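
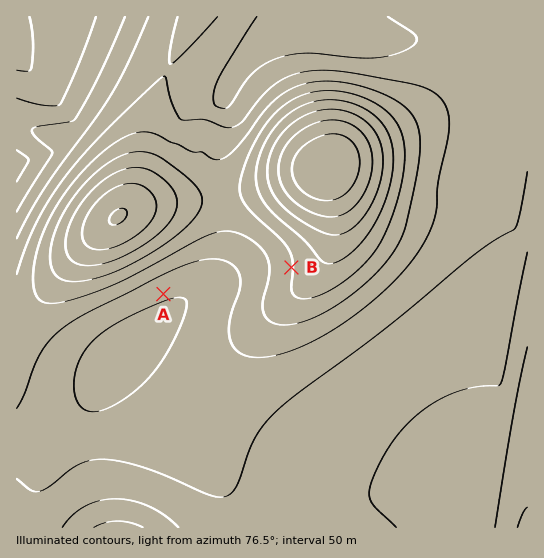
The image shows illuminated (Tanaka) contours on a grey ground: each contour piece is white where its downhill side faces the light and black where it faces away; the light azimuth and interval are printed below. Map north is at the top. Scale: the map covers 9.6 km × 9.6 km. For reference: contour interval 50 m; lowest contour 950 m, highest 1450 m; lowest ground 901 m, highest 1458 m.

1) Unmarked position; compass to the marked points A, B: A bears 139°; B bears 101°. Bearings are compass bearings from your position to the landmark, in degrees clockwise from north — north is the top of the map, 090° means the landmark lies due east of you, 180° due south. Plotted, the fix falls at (109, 232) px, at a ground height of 1010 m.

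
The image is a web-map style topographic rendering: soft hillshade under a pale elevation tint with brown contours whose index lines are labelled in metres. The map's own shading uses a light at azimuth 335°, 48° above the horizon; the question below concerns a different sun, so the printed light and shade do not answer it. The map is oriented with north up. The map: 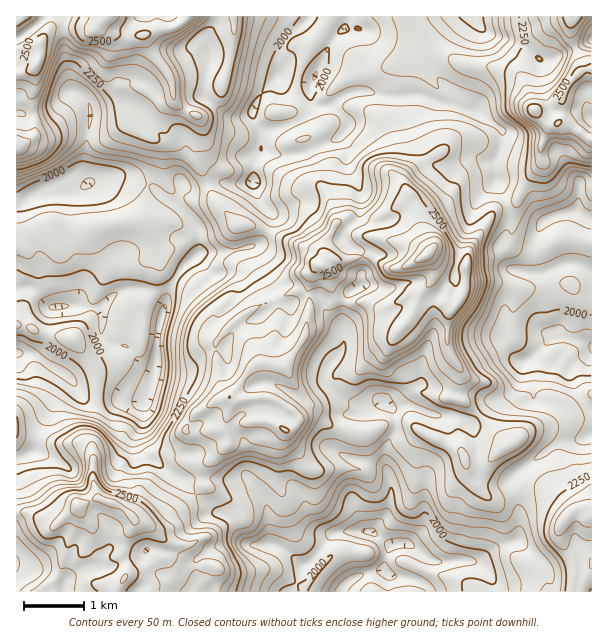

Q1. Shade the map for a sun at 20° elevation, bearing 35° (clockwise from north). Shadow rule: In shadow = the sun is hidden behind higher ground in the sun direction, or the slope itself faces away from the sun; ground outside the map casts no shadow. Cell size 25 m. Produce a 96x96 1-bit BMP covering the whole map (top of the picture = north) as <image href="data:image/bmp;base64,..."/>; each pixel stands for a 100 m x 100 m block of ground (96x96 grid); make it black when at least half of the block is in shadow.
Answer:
<image width="96" height="96" href="data:image/bmp;base64,Qk2+BAAAAAAAAD4AAAAoAAAAYAAAAGAAAAABAAEAAAAAAIAEAAATCwAAEwsAAAIAAAAAAAAA////AAAAAAAAAAAAAAAAAAAAAAAAAAAAAAAAAAAAAAAAAAAAAAAAAAAAADAAAAAAAAAAwwAAAHAAAAAAAAAA4AAAAfBwAAAAAAAAAAAAA+D4AAAAAAAAAAAgA+D4AAIAAAAAADgAA+D8AAcAAgAAAHwAB8DwAAAABgAAAf8AB8DgAAAAAAAAAf8AAACAAAAAAAAAAd8AAACAAAAAAAAAA88DAAAAAwAAAAAAA44CAAAAAgAAAAAAAA4AAAAAAAAAAAAAAA4AAAAAAAAAAAABwAAAAAAAAAAAAAEB4QAAAAAAEAAAAAOBwQAAAAAAcAAAA8MAgwAAAAAAcAAAB/AAAwAAAAAA8AAAD/AAAwAAAAAB4AAAH/AAAg8AAAABwAAAA4AAAA8AAAAAAAAwAAAAABwAAAAAAAAwAAgAADgAAAAAAAAAABAAACAAAAAAAAAAAAAAAAAAAAAAAAAAAAAAAAAAAAAAAAAAAAAAAAfgAAAAAAAAAAAAAA/gAAAAAAAAAAAAAA/AAAAAAAAAAAAADAAAAAAAAAEAAAAAPwAAAAAAAAGAAAAAPwAAAAAAAAHAAAAAPgAAAAAAAAHgAAAAGAIAAAAAAAHwAAAAGACAAAAAAAHwAAAAGACAAAABgAH4AAAAAIAAAADgAAH4AAAAYAAAAADwAADQAAAAYAAAAADgAADAAAAAYAAAAAAAAAAAAAAAYAQAAAAAAAAAAAAAYAIAAAAAAAAAAAAD4AMAAAAAAABAAAAD4AAAAAAAAABAAAABwAAAAAAAAABgAAAAAAAAAAAAAAAAAAAADgAAAAAAAAAAAAMQP4AAAAAAAAAAAAegf+AAAAAAAAAAAAOwf/AAAAAAAAAAAAAwf/gAAAAAAAAAAAAA+DgAAAAAAAAAAA8AAAAAAAAAAAABgA8AAAAAAAAAAAAB4A4AeAAAAAAAAAAA8AAAwAAAAAAAAAABgAAAAAAAAAAAAAADwAAAAAAAAAAAAAADwAAAAAAAAAAAAAAHgAAAAAAAAAAAAAAHAAAAAAAAAAAAAAAAAAAAAAAAAAAAAAAAAAAAAAAAAADAAAAAAAAAAAAAAADgAAAMAAAAMAAAAgz4AAAeAIAAOAAABx78D/A8AIAAMAAABx/8H/w8AAAAAAAADh/8H/44AAAAAAAB/h/wH/8AAAAAAAAB/h8AD/8AAAAAAAAB/n8AAAwAAAAAAAAB/n8AAAAAAAAAAAAB/n4AAAAcAAAAAAAB/+gAAAAeAAAAAAAB/wAAAAB8AAAAAAAB/gAAAAD4AAAAAAAB/AAADgBgAAAAAAAB+AAAHwBAAAAAAAAB4AAAPgBAAAAAAAABwAAB/gCAAAAAAAABgABB/gGAAAAAAAABAABj/AOAAAAAAAAAAAEB/AMAAAAAAAAAAAAB/wIAAAAAAAAAAAAB/gAAAAAAAAAAAOAB/gAAAAAAAAAAAPAB/gAAAAAAAAAAAPgA/gBAAAAAAAAAAPAA/ABwAAAAAAAA8HAAQAAYAAAAAAAB4HAAAAAAAAAAAAAAgDAAAAAAAAAAAAAAACA="/>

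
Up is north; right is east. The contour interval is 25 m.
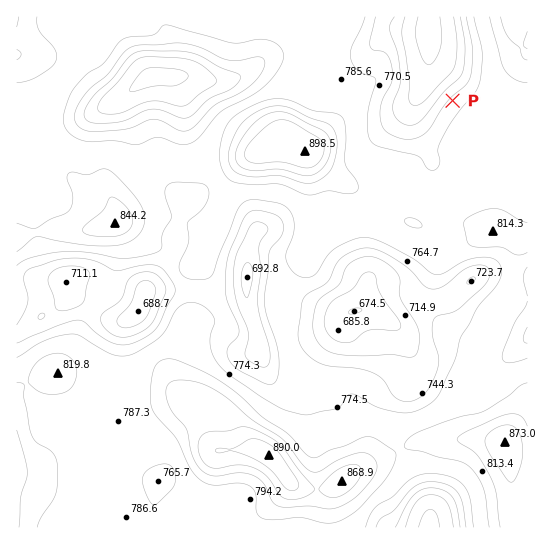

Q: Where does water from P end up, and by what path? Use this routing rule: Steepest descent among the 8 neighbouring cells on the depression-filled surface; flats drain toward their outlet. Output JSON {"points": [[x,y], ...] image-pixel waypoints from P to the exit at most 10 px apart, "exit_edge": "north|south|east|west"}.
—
{"points": [[453, 101], [442, 90], [431, 79], [430, 69], [430, 58], [429, 47], [429, 37], [429, 26], [429, 17]], "exit_edge": "north"}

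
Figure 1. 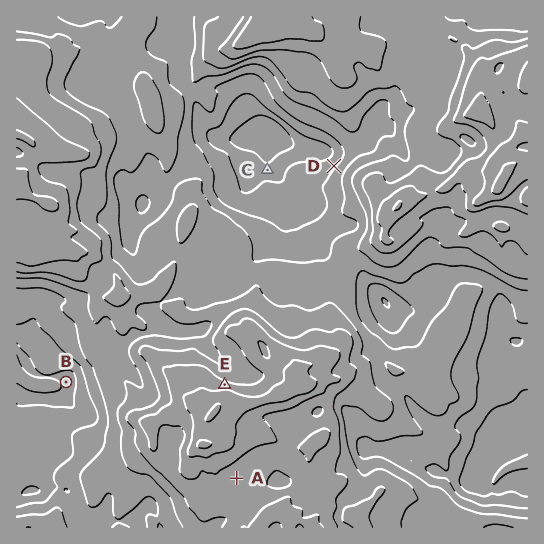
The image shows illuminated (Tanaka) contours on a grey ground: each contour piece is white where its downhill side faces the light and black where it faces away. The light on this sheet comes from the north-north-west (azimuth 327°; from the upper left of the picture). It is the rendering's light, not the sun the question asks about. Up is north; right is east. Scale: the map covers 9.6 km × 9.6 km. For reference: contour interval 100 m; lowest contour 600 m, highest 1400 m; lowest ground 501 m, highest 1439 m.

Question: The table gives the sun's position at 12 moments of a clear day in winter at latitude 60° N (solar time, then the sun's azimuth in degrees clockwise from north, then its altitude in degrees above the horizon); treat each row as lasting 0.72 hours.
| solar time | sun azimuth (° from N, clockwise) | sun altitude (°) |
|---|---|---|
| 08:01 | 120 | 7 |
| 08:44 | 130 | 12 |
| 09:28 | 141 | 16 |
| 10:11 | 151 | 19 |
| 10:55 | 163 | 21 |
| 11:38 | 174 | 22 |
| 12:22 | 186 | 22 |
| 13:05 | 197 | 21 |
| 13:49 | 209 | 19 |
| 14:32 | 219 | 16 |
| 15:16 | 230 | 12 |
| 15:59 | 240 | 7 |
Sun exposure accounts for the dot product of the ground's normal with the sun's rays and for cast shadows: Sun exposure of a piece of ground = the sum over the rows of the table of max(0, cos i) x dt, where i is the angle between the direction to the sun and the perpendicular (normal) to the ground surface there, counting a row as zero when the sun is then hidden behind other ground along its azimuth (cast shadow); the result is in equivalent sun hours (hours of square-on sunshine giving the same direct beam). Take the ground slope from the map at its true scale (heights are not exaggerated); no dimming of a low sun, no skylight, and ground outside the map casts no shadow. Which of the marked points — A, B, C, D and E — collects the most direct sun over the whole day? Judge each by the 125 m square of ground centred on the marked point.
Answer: A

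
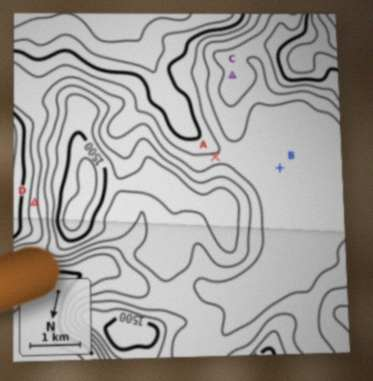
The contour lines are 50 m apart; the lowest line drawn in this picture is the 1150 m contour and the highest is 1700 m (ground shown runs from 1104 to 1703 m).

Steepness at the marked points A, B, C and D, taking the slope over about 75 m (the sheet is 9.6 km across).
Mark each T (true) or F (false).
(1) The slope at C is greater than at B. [T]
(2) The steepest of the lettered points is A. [F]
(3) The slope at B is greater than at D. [F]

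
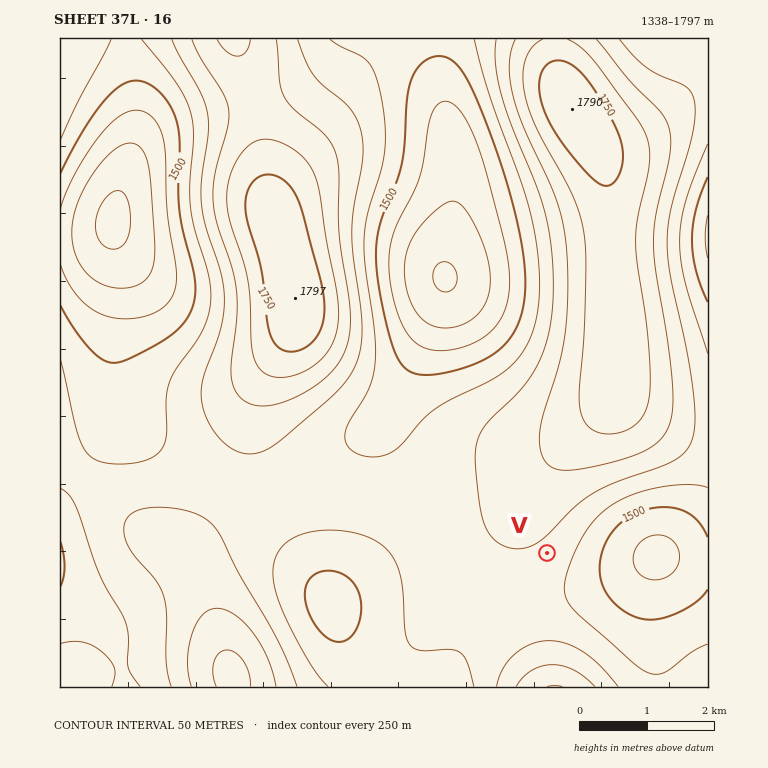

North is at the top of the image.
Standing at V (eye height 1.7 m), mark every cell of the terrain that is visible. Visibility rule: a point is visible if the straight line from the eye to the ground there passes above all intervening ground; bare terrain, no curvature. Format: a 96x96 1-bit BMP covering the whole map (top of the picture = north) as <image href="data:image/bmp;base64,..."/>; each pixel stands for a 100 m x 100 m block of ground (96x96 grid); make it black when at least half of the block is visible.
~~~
<image width="96" height="96" href="data:image/bmp;base64,Qk2+BAAAAAAAAD4AAAAoAAAAYAAAAGAAAAABAAEAAAAAAIAEAAATCwAAEwsAAAIAAAAAAAAA////AAAAAAAAAAA/wAAAAD////8AAAA/wAAAAH////8AAAA/gAAAAH////8AAAB/AAAAAP////8AAAB+AAAAAP////8AAAB8AAAAAf////8AAAD4AAAAA/////8AAABgAAAAB/////8AAAAAAAAAA/////8AAAAAAAAAAf////8AAAAAAAAAAP////8AAAAAAAAAAD////8AAAAAAAAAAB////8AAAAAAAAAAA////8AAAAAAAAAAA////8AAAAAAAAAAAf/j/8AAAAAAAAAAAP8Af8AAAAAAAAAAAPwAH8AAAAAAAAAAAPAAH8AAAAAAAAAAAPAAD8AAAAAAAAAAAPAAD8AAAAAAAAAAAHAAD8AAAAAAAAAAAHAAD8AAAAAAAAAAAHgAD8AAAAAAAAAAADwAD8AAAAAAAAAAAD8AH8AAAAAAAAAAAD/Af8AAAAAAAAAAAB///8AAAAAAAAAAAB///8AAAAAAAAAAAB///8AAAAAAAAAAAB///8AAAAAAAAAAAB///8AAAAAAAAAAAA///8AAAAAAAAAAAA///gAAAAAAAAAAAA//8AAAAAAAAAAAAAf/wAAAAAAAAAAAAAP/gAAAAAAAAAAAAAP+AAAAAAAAAAAAAAH8AAAAAAAAAAAAAADwAAAAAAAAAAAAAAAAAAAAAAAAAAAAAAAAAAAAAAAAAAAAAAAAAAAAAAAAAAAAAAAAAAAAAAAAAAAAAAAAAAAAAAAAAAAAAAAAAAAAAAAAAAAAAAAAAAAAAAAAAAAAAAAAAAAAAAAAAAAAAAAAAAAAAAAAAAAAAAAAAAAAAAAAAAAAAAAAAAAAAAAAAAAAAAAAAAAAAAAAAAAAAAAAAAAAAAAAAAAAAAAAAAAAAAAAAAAAAAAAAAAAAAAAAAAAAAAAAAAAAAAAAAAAAAAAAAAAAAAAAAAAAAAAAAAAAAAAAAAAAAAAAAAAAAAAAAAAAAAAAAAAAAAAAAAAAAAAAAAAAAAAAAAAAAAAAAAAAAAAAAAAAAAAAAAAAAAAAAAAAAAAAAAAAAAAAAAAAAAAAAAAAAAAAAAAAAAAAAAAAAAAAAAAAAAAAAAAAAAAAAAAAAAAAAAAAAAAAAAAAAAAAAAAAAAAAAAAAAAAAAAAAAAAAAAAAAAAAAAAAAAAAAAAAAAAAAAAAAAAAAAAAAAAAAAAAAAAAAAAAAAAAAAAAAAAAAAAAAAAAAAAAAAAAAAAAAAAAAAAAAAAAAAAAAAAAAAAAAAAAAAAAAAAAAAAAAAAAAAAAAAAAAAAAAAAAAAAAAAAAAAAAAAAAAAAAAAAAAAAAAAAAAAAAAAAAAAAAAAAAAAAAAAAAAAAAAAAAAAAAAAAAAAAAAAAAAAAAAAAAAAAAAAAAAAAAAAAAAAAAAAAAAAAAAAAAAAAAAAAAAAAAAAAAAAAAAAAAAAAAAAAAAAAAAAAAAAAAAAAAAAAAAAAAAAAAAAAAAAAAAAAAAAAAAAAAAAAAAAAAAAAAAAAAAAAAAAAAAAAAAAAAAAAAAAAAAAAAAAAAAAAAAAAAAAAAAAAAA="/>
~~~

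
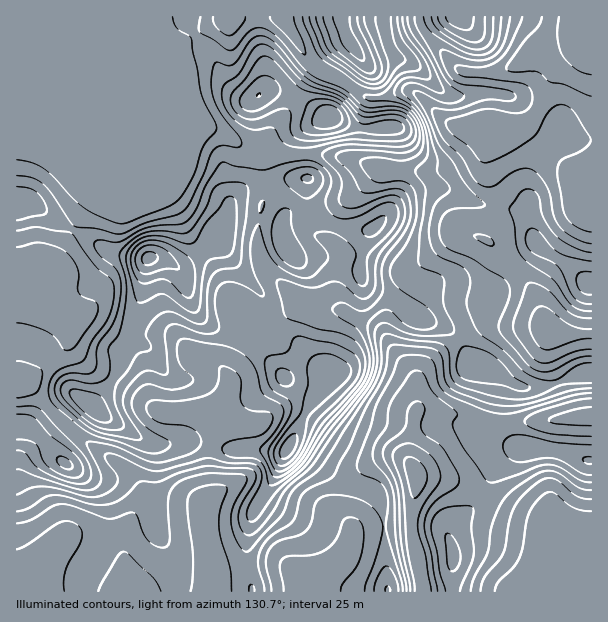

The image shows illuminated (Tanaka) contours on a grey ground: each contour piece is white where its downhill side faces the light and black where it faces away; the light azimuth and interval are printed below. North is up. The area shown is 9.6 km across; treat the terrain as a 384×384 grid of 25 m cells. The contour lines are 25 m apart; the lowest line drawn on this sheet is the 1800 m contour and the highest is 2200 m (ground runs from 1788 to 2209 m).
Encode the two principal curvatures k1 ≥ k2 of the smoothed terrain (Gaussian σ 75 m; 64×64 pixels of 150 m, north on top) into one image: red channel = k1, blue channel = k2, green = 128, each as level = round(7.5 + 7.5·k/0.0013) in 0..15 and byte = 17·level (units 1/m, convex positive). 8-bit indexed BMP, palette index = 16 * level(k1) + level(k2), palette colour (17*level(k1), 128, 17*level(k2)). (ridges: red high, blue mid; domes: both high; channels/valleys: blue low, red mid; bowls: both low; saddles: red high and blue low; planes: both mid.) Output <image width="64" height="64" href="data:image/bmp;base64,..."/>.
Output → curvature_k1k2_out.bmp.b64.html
<image width="64" height="64" href="data:image/bmp;base64,Qk02FAAAAAAAADYEAAAoAAAAQAAAAEAAAAABAAgAAAAAAAAQAAATCwAAEwsAAAABAAAAAAAAAIAAABGAAAAigAAAM4AAAESAAABVgAAAZoAAAHeAAACIgAAAmYAAAKqAAAC7gAAAzIAAAN2AAADugAAA/4AAAACAEQARgBEAIoARADOAEQBEgBEAVYARAGaAEQB3gBEAiIARAJmAEQCqgBEAu4ARAMyAEQDdgBEA7oARAP+AEQAAgCIAEYAiACKAIgAzgCIARIAiAFWAIgBmgCIAd4AiAIiAIgCZgCIAqoAiALuAIgDMgCIA3YAiAO6AIgD/gCIAAIAzABGAMwAigDMAM4AzAESAMwBVgDMAZoAzAHeAMwCIgDMAmYAzAKqAMwC7gDMAzIAzAN2AMwDugDMA/4AzAACARAARgEQAIoBEADOARABEgEQAVYBEAGaARAB3gEQAiIBEAJmARACqgEQAu4BEAMyARADdgEQA7oBEAP+ARAAAgFUAEYBVACKAVQAzgFUARIBVAFWAVQBmgFUAd4BVAIiAVQCZgFUAqoBVALuAVQDMgFUA3YBVAO6AVQD/gFUAAIBmABGAZgAigGYAM4BmAESAZgBVgGYAZoBmAHeAZgCIgGYAmYBmAKqAZgC7gGYAzIBmAN2AZgDugGYA/4BmAACAdwARgHcAIoB3ADOAdwBEgHcAVYB3AGaAdwB3gHcAiIB3AJmAdwCqgHcAu4B3AMyAdwDdgHcA7oB3AP+AdwAAgIgAEYCIACKAiAAzgIgARICIAFWAiABmgIgAd4CIAIiAiACZgIgAqoCIALuAiADMgIgA3YCIAO6AiAD/gIgAAICZABGAmQAigJkAM4CZAESAmQBVgJkAZoCZAHeAmQCIgJkAmYCZAKqAmQC7gJkAzICZAN2AmQDugJkA/4CZAACAqgARgKoAIoCqADOAqgBEgKoAVYCqAGaAqgB3gKoAiICqAJmAqgCqgKoAu4CqAMyAqgDdgKoA7oCqAP+AqgAAgLsAEYC7ACKAuwAzgLsARIC7AFWAuwBmgLsAd4C7AIiAuwCZgLsAqoC7ALuAuwDMgLsA3YC7AO6AuwD/gLsAAIDMABGAzAAigMwAM4DMAESAzABVgMwAZoDMAHeAzACIgMwAmYDMAKqAzAC7gMwAzIDMAN2AzADugMwA/4DMAACA3QARgN0AIoDdADOA3QBEgN0AVYDdAGaA3QB3gN0AiIDdAJmA3QCqgN0Au4DdAMyA3QDdgN0A7oDdAP+A3QAAgO4AEYDuACKA7gAzgO4ARIDuAFWA7gBmgO4Ad4DuAIiA7gCZgO4AqoDuALuA7gDMgO4A3YDuAO6A7gD/gO4AAID/ABGA/wAigP8AM4D/AESA/wBVgP8AZoD/AHeA/wCIgP8AmYD/AKqA/wC7gP8AzID/AN2A/wDugP8A/4D/AId3d4eHh4iIh3d3d3d3d3eHh4eHh4eHhoeo2amVhIaHh4eHh4eWlafK+uumkHB1xtamhmZmZnZ3d3d3d3eHh4iHh4eHh4eIiIeHd3d3d3d3h4eHh4eHd3aHt9iXhIV2d3eHh4eHhoWHyPnZlYCAlsjXp4dmZnZ2hoeHh4d3h4eIh4d3h4eHiIiIiId3d3eHh4eXh4eHd3d2h7fGhnR1d3eHh4eHd3Z1hsf3x4OAgZfI2biXhnaGhoaHh4eHd3d3h4eHd4eHh4eHl4eHd3eHh4eXl4eHh3d2dofGxnVkZnZ3h4eHh3d2dXbH97dycHKXyMm5mJeXl4eGhoeHd3d3d4eHh3d3h4d3h4eXh3d2h4eImJiHh4aHhoaWxrZ1VWV2hoaHh4eHdnWGx/encXBzl8fIqJiXl5eHh4aHh3d3d3eHh4eHd3d3d3eHl4d2doeImKiYh4aGhoaFlsbGdmVldoaHh4eHh3d2dsf3lnCAhbfHuJiHh4eIh4eGh4d3d3d3d4aGhnZ3d3d3h5eHdnaHmKiYiId2hoaFhafXx4d1hpaXl4eHh4d3dnbH95aAkJfJyKiXh4eHh4d3dnZ3d3d3h4eGhoZ2dnZ2doaWlnZ1h5iomId3dneGhZWn2dmYlpaXl5eHh3d3dnZ2x/eWgJCoybmYl4eHh4eHd3Z2d3d3h4eHl5eHdnZldXWFlpaGhYaXqJeHdnZ3hoWVp9npqJeWloeHh3d2dnZmhsfnloCRp7momJeXl4eHh3d2dnd3h4aGhpmYiHZlZHSFlZaWh4aFh6eXd3Z2d3aFhJa56MiXhoZ3d3Z2dnZ2dpfY6JaAgJaoqJeXl5eXh4d2dnZ2doaFlZaYmIaFdHSFlrenl5eGhYaWlnZmdnZ2dYSEl9f3toV0ZXZ2dneHl6e42dmXgXGFl5eXl5eXl5eHhnZ2dmZ1hZaWh4aEg4SGp8fHt6eYl3Z2lpV1ZXV1dXVzc3SW9fWkc2RldoeXp6e3uMnJloJxdYaWhoaGlpeXl4aGdWVUdIWmp3aFlJWWuej417anp5aFhZWVhXV0dHR0cnFgUrP05YRyhIaWl5aWl6i4uJaCYmWFhYWGhoeXl5eXlnZVVGWGp7iFlaa32fr66LaVhoWEhIWWl4Z2dnZ1hYVzYUBj9vi4lJKUloaGhoaWp6aEcmNlhoaGh4eHh5eXp6eGdWSFl7m6dJanyOn62qiFdHNyg4WXqJiYqJiWpbfIuKaio9n7+6eTg4WGhoaFlZWEc2JkdoaHh4eHh4eHl6e4p6a1xtfY2WWFprfYyKiUgXBhc4WXuLi4t7i4trXG6Pn39OPo/PvJloN0hoeHhoaFdGNkdoeGh4eIiIeHh5eoudjn9ufnyLh1labGt5eEgICBdIa35+jYx7e4uKelpqeot7Wzter6+aeFdIWGiIeHhoV2hYaXh4eHmJiXl5enuMjY18e3p5eYt7fHt5eEgJCSlrfW9vfHppaXqJiXhnaGhXV1Y3On+PjWlnV0hYaHh5eXp6WmmJiXl5iYh4eHl6enl4Z2doZ2htjJuJd0cICTqNn49+emdnV2hoaGhnZ2doWFdWNhhOb25raGdYOEhoeXl5eVlZeYmJiXh3Z1hJSTgnJyc3N0dIS4uZeEgHCEuPn56LeGZWRldXWFhYZ2d3eHh4Z1YnKk5tbGt5eFg4SGhoeHdnV3h4eGhYSDhISTkoFwcHFyc3N0hqakkZCVyPn5yaeGZGRkdXWFhYV2d4eHh5eXhmRik7bHx8e4l4SDdHV2d3ZlZoWEg4OEhYaGlpWVhHRzc3Nzc2WFk6K12fj5uaimhXVlZXWFhoaGhoaGh4eXlqWGhaSmqLjH2MiXhIN0dnd2dXWFlJWGhpeYmKi4yci4p4Z1dHRlZXSk2PvpuJa2tqaGZXV2l5iXl5eXhoZ2hpalqLm2lYeXp8joyJeTg3WGhoWFlaanmJiXl6e32Pn49/fnxqaXdmV0lMfZqIaEpba2l4aFh7jIt7eol4Z2dnZ1hrnKqIZ3h5io2eq6pZOEhoZ1hJWnuLmpqKent8fHx9bm9vf36HZ1dJOkppaEdIWmuKiWhZfHt5aXl4aGdnZmdZfJuqeWh5iZqbra2reTk4V2dXV0hrnKuri4uLenlnV1lbbX6fl2h5akk4R1hISWp6iolpant4ZmdoWFdXZ2dpa2t5iWhpeYqampydq4pIN0dWVlZHWourq5uKiol3ZlZXWGl6m5lqi4p4V1ZXWWqKiYl5eYuKh2ZXV0dXV2h5emppZ2hoeXqKiYiLjZuJNyc3R1ZGODpbeomJiYiId2ZWV1hYWWlre4qZiGdnWElrm5l4eHmKiXdXR0hYaGl6enl4Z2doeXp5eIh4eox6WBcYOFhXWEo7S1loeHh4eGdnVmdXWEhJSYiIeHhnZ2hIWXt7eXh5eWhXR0hZent6aXh4d3doeoqJeHh4eHp7aTcIKVp6iotsW2poaGhYWFdXZ2dnZ1hIODh4aGhod3d3V0dZbGt5eWhnV0hJfIx7aWh3d3doaWp5eHdoaGhpW0k3KEp8nZ6djHp4eHdoWVhXZ2dnZ2dYSEg4aGh4eHh3d2dXR1tsenh4aFhIa46LaFdnZ2hoaWpZV2dXWFhYSTpJWElbfIybmpl4eHhoaHl4d2dnZ2dYWVlZWHh3eHh4eHd3Z0dJfXt5eHhYWY2NeGdHV2doaXp5Z2ZXWFhYV0lbaXhZWnp5iXl3Z2dnaHl5iYh3Z2dXWFlqeoh3d3h4eHh4d3dXN2x8eXh4WGqOi3dXR2dnaHuLiHdHR0hYZ2dZbHqJWlppeHh5aGdnd3h5iYmIeGdXV1hpi5qnd3d4eHh4eHh3ZjZbbWpnZ1h8jol3VkZnaHp7iXhHOElZaGdnWY2cilpZaHh4eXh4eHh4eYmZiXhYV1dYaYurp3d3eHh4eHh4Z2ZGSl5rZ1dZbIyJd0ZGaGp7eXhIKDlqeXhoWWqNrJloV2dneHmJiYl5eXl5iYloSFdoaWp7m6h3d3d3d3doaGhnVzlujYl5W2yLmWhHV2praWdIKTl8i4l5aWlqjYt3ZUZXaGh5iYqKinl4eHhpSEhoeWpre4qYeHd3d3dnZ1hoeVo7fr7MnW1rinpZSGl7emdYKTl8nZuJaWlpaXx8Z1ZWV1hpaXl5iYmId2dYSEhYeXp7a2t5eHd3d3dnZ1hpi4xtLV7P362MenpaSmmLi3hnOClrnpyJeWl4d2hrbFhWV1hpaWloZ3h4aGdXWFlZeot7e3t5eGhnZ2dnZ2hqfI2MayxMrc2rinlaSlp6m5qHVygpfZ2JeGhoZ2doamxqaGhZWWloZ1ZXWFhXZ2hZapyci3p5d3doZ2dnaHlqbGyLiWg4OmuLemlYSUpqipuah1coOo6Kd1dXV2doaXqcnImJaVlYZ2ZmV1dnZ2dnWGuMm4l4Z2dmaHdnaXp7a2ppeGdmRyk6WVlZWEhae5uLiohoKDqNiWdHV2h6e2t8jJ2MmploV2ZmVmdnZ2dnZ2lre3p4Z2ZnV1mJent7enloaGhXV1dIODhIWFdXWHqKe3t4eDg6fHloWHp7a2pqanuNjZuqiWhnVlZnZ2h4eHhpanpqaGZmV2dqi4uLinh3Z3dnZ2dnZ1dHR1dnV2hqant7iHc3OWp5eXmKeWhXV1hqfJ6tqoloWFdXaHl6enp5eHl6enh3V1dneoqbmoh4Z2d4eHd3d3d3Z1dXV2doeXqLm4l3RzhZaGhqalhXR0dISVqMnZt5WVhYaXp7e3p5eXh5ioqId1dXd3qKmZh4Z2dneHh4d3d3d3d3Z1dYWHqampuLeVhXaGhZa2p5aGhoWEg4Wnx8ampaanuLe3loaGh4iZqaiHhXZ3d4iYl4aGdnd3d4eHh4eHh4d3dnV0hqinl5enpqaWprfJy8q3pqaXhnV0hKWlloaXmJiXhnV1doeImKiXhnV2d3eGhoaFhnZ3d3d3d3d3h4eIh4d2dHWmtpaHh5eWprfH2evbx6aXh3ZlZHOSk4R1doeXh3Z1doeIiJeXloZ2d3d3hYWFhoZ3d3d3d3d3d3eHiIiHdnV1l7iXh4eGdoaFlZW2tYR0dINzcmJyk5OUlZWnmIiGdYaHh4iXl5eGhnd3d4aGhoeHd3eHh3d3d3d3h4eIh4eFhZe5mIaFhoZ1c4KAkKCAYHBxcXJzhJWltcW1ppeWhnZ2d3eHh5eXhoeHh4eHh4eHh4eHh4eHd3d3d3eHh4eHhoWWp5aEhYaGdoWUk5KSgnJjdIWGhpenx+bVpIV2hoZ2dnZ3h4eHh4eHiIeHiIiIiIeHh4eHh4d3d3d3h4eHh4aGhpWDg4WVdnaWtse3t6eXprXX2NjI2fr4xYNzdXaGd3d2dneHh4eHiIiHh4iIh4eHh4eHh4eHh3eHh4eHh3d3dnWEg5SllYV1hafI6OjZ2ff09ff4+fv86qWCYmR0dXZ2dnaGhneHmJiYh4aIiId3h4eHh4eHh4eHh4eHh3d3d3Z1hJWnt6aFdISFl7jZ6/v49OLV6Pr87cmScHByg3R0dXWFhYWFh4iYmIeGh4d3d3d3d4eHh4eIiIiHh3d3d3aFhYWnucq5mIWEhIWnyev86rWCc5aoydizkICDlpaFdWV2hpeWlYWImJiHhoeHd3d3d3d3h4eIiIiIh4d3d3eGhYWXuMna2rmnlZW0xefp27iCQFCQoLGhkICTuNnYx7amt8jJqJaFh5iIh4aHh3d3d3d3d4eIiIiIiIeHh3d3hoWWp7enuNnZuLa21dXGp6WgkICQsLCAYGBz1/j35vf35+fYybiXhYaXiIeHh4eHh4eHd4eHh4iIiIiHh4eHd4aGl6emhoe4uaiox8aldHGAgJCj1+elUkFk1vfmlYWGl5eXl6enl4aGh4d3h3eHh4eHh4eHh4eIiIiHh4eHh3d2hpenlXWGp7eoqLeWY2BwcHCE2fvqtqOk1vf3hVJRcICBgXN1hpaHd4eHd3eHh4iIiIeHh4eHh4iHh4eHh4eHhoant4V0h6e3uLiXdHCAgIOGyPn6yMTF5/jol3JgcIGRkZFyc3WGh4eHh3d3h4eIiIiIiIeHh3eHh4eHd3d3h4eHt6eEg4e4ycmohXCAkqWnyPj4yJaVt9jZqIKAgJSmt7ellHN0hoeHh3d3doeHiIiIiIiIh3d3d3eHh4eHd3eHl7inhIOXudm5l4JwgZWoydn42Jd1hqa3l4OAgISXucrJuJaEdXaGh4d3dnd3h4eHh4eHh3d3d3d3d4eHh4eHhqanh3R0lsjIp4SBcXSHqLjY16iFhZe2lnSAkIOXuNnauqiWhXWGhod3dneHd3eHh4d3h4d3d3d3d3eHh4eHh5ellWVkdJW1tZSCgYOGl6i318aGdIa3tnVhkKOoydjIuZmXloWGh4eHd3Z3iHd3h4eHd3eHh4d3d3d3h4eHh5iolnVlZWWEo6JzY4OUp6ipyNe1ZWSGtqVTYJHH2sq5qKeXh4aWlpeIh4aGh4g="/>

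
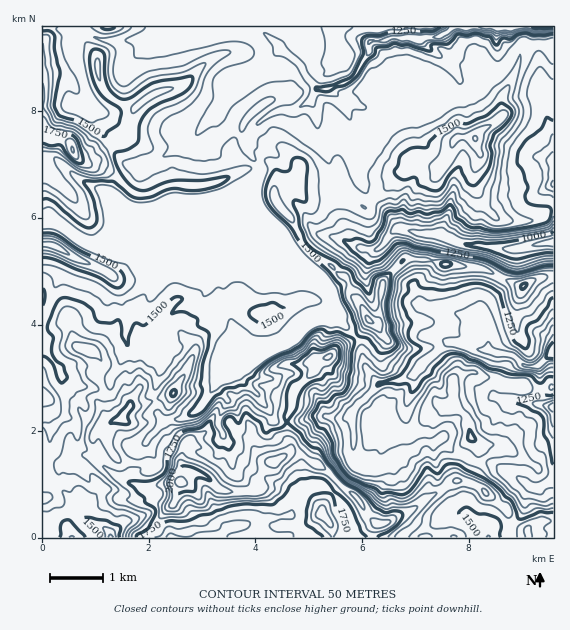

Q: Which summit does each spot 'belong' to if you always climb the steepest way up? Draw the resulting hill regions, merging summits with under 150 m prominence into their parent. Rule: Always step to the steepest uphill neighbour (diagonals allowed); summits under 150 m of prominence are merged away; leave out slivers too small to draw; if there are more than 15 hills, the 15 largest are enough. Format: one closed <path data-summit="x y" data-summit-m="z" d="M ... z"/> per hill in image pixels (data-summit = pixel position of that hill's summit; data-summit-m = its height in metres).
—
<path data-summit="180 483" data-summit-m="2070" d="M452 26l-193 0-1 2 23 21-16 16-22 17-14 5-11 25 1 4 20 19 9 4 5-10 15-14 12-5 15 0 16-9 6 15 2 23 11 25 0 33 16 35 0 9 15 8 16 0 6 11 31 28 7 18 15 5 44 6 5 6 0 12 2 4 2 10-9 1-23-7-10 0-20 16-15 16-13 6-22 2-12-18-6-24-22-24-3-5 1-9-5-12-11-14-28-25-12-20-21-21-4-10-1-22-22 18-76 75-3 6-17 15-12 6-15-1-20-13-28-8-9-7-9-1 1 269 511-1 0-294-35 6-22 0-18-4-15 0-24-11-20 0-21-5-12-17-20-19-8-14 0-31-9-31-7-16-4-4 20 9 9 1 15-5 37 1 17-10 18-3 4-5-2-12-35-33 6-3 11 0 8-4z"/><path data-summit="72 149" data-summit-m="1855" d="M257 26l-64 0-40 15-48 0-28-12-1-3-33 0-1 194 9-1 8 4 25 19 7 3 10 0 14-6 3-6 7-4 62-26 20-1 17-4 31-19 6-11-14-19 2-9-10-5-20-19-1-5 11-24 14-5 22-17 16-16z"/><path data-summit="475 139" data-summit-m="1654" d="M539 26l-86 0-14 11-16 1 0 5 9 8 9 6 16 16 2 12-7 6-15 2-17 10-37-1-20 5-14-6-7-1 8 17 9 31 0 31 8 14 20 19 12 17 21 5 20 0 24 11 15 0 18 4 22 0 35-8 0-106-5-10-6-18 0-20-4-23z"/><path data-summit="369 320" data-summit-m="1712" d="M311 101l-16 9-19 1-13 8-10 10-6 12 0 8 14 19-3 8-4 4 0 21 7 14 18 17 12 20 27 24 12 15 5 12-1 9 25 29 8 30 10 12 7 0 28-8 15-16 20-16 10 0 15 6 16 1-3-27-5-6-44-6-15-5-7-18-31-28-6-11-16 0-15-8 0-9-16-35 0-33-11-25-2-23z"/><path data-summit="56 247" data-summit-m="1676" d="M235 193l-22 8-26 2-62 26-7 4-3 6-14 6-10 0-7-3-33-23-8 2-1 47 9 2 9 7 28 8 20 13 15 1 12-6 17-15 3-6z"/>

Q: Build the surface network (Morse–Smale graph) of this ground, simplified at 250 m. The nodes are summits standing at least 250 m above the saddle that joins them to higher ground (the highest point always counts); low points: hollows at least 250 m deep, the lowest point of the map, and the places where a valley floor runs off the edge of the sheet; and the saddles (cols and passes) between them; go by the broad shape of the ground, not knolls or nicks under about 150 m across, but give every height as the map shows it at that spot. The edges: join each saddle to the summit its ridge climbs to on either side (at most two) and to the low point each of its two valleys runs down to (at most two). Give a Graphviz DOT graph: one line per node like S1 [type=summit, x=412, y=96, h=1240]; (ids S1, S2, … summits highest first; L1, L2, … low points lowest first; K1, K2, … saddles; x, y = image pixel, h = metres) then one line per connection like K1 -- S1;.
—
graph terrain {
  S1 [type=summit, x=180, y=483, h=2070];
  S2 [type=summit, x=73, y=151, h=1855];
  L1 [type=low, x=553, y=243, h=860];
  L2 [type=low, x=552, y=352, h=968];
  L3 [type=low, x=548, y=27, h=982];
  K1 [type=saddle, x=512, y=523, h=1530];
  K2 [type=saddle, x=61, y=227, h=1413];
  K3 [type=saddle, x=96, y=37, h=1399];
  K4 [type=saddle, x=501, y=277, h=1393];
  K5 [type=saddle, x=540, y=43, h=1371];
  K1 -- S1;
  K1 -- L1;
  K1 -- L2;
  K2 -- S1;
  K2 -- S2;
  K2 -- L1;
  K3 -- S2;
  K3 -- L1;
  K3 -- L3;
  K4 -- S1;
  K4 -- L1;
  K4 -- L2;
  K5 -- S1;
  K5 -- L1;
  K5 -- L3;
}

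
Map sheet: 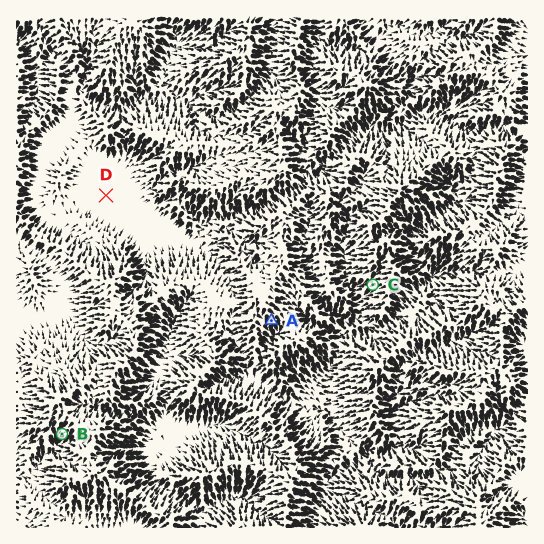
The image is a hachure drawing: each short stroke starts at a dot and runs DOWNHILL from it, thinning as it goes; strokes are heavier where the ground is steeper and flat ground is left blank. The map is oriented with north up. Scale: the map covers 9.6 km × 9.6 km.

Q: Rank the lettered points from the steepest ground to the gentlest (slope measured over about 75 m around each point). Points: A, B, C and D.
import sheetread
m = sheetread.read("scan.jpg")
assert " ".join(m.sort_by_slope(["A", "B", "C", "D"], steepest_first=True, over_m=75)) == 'C B A D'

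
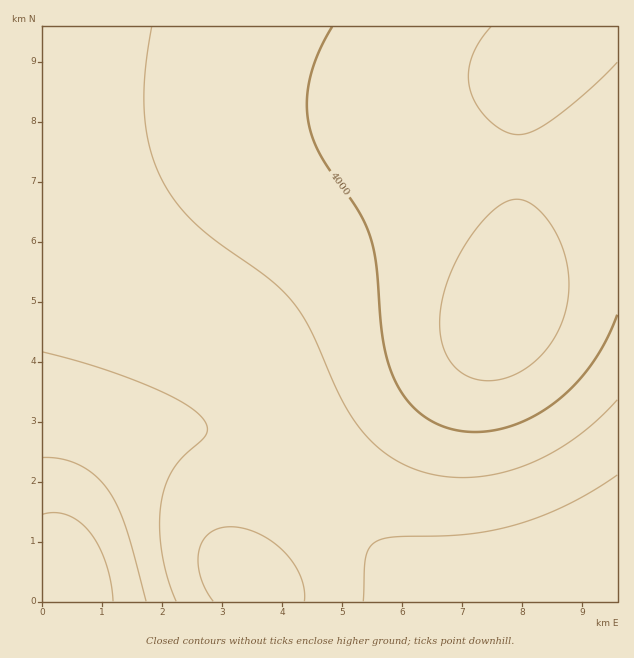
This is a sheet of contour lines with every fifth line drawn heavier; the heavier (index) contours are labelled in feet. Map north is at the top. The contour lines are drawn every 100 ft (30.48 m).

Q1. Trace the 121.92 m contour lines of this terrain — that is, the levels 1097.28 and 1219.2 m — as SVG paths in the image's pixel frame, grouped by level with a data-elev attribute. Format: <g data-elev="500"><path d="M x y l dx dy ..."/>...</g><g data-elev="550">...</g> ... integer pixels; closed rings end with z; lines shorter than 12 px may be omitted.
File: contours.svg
<g data-elev="1097.28"><path d="M43 514l12-1 12 2 12 6 10 10 9 14 8 17 5 20 2 19"/></g><g data-elev="1219.2"><path d="M332 27l-13 25-9 26-3 24 2 24 5 15 7 15 35 51 13 25 7 29 5 66 5 30 11 28 16 22 11 9 12 7 13 5 14 3 15 1 15-1 16-4 15-6 30-18 26-24 21-30 16-34"/></g>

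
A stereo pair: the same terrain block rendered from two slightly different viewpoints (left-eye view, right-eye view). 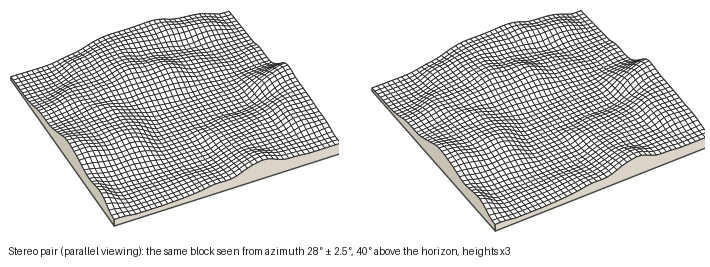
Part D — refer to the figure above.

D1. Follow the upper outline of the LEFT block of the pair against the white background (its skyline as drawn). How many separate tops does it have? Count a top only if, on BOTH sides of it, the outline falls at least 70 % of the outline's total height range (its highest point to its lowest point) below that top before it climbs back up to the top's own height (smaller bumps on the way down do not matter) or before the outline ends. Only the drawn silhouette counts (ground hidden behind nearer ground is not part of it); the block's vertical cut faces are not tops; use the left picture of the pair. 0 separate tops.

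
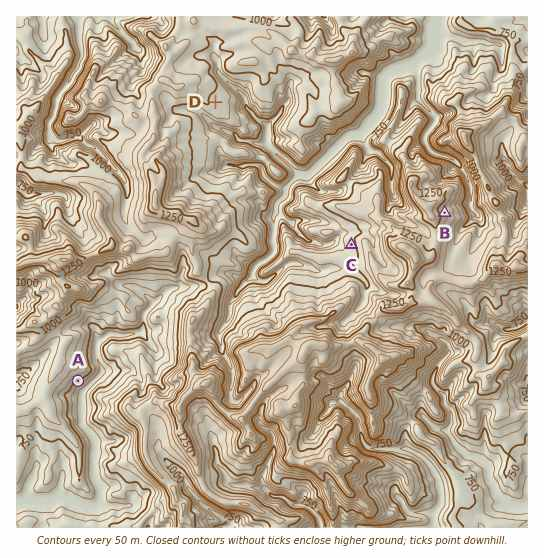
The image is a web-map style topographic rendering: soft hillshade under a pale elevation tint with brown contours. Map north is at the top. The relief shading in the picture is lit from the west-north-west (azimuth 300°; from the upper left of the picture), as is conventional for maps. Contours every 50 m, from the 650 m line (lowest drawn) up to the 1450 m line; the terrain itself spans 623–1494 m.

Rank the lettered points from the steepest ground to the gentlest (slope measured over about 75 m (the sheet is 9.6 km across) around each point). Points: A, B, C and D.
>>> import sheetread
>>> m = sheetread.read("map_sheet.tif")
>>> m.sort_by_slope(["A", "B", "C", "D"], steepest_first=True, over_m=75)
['A', 'B', 'C', 'D']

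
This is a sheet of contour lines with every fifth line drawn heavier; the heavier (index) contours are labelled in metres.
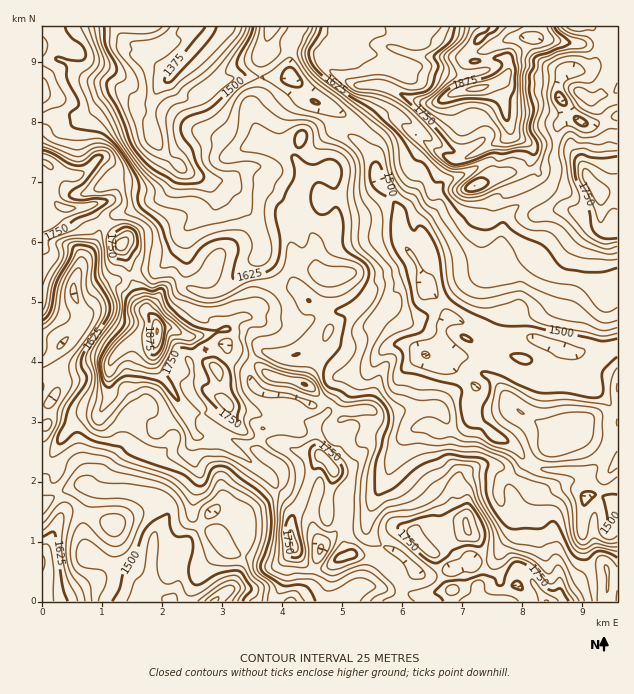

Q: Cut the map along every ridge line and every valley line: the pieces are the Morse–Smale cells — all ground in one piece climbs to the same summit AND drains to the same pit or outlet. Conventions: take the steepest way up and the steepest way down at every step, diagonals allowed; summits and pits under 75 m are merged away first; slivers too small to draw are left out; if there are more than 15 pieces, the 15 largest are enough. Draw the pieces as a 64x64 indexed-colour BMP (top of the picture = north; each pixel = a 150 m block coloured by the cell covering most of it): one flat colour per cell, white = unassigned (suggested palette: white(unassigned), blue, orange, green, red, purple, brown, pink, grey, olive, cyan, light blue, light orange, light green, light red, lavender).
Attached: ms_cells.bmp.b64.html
<image width="64" height="64" href="data:image/bmp;base64,Qk12CAAAAAAAAHYAAAAoAAAAQAAAAEAAAAABAAQAAAAAAAAIAAATCwAAEwsAABAAAAAAAAAA////ALR3HwAOf/8ALKAsACgn1gC9Z5QAS1aMAMJ34wB/f38AIr28AM++FwDox64AeLv/AIrfmACWmP8A1bDFAIiIiIiIiAAERES7u7u7AAAAAAAAAAZmZmZmZmaqqqAAiIiIiIiIAAREREu7u7uwAAAAAABmZmZmZmZmaqqqoACIiIiIiIgABERES7u7u7sAAAAABmZmZmZmZmaqqqqgAIiIiIiIiAAEREREu7u7uwAAAAAGZmZmZmZmaqqqqqAAiIiIiIiIAARERES7u7u7AAAAAGZmZmZmZmZqqqqqoACIiIiIiIgABERERLu7u7uwAGZmZmZmZmZmZmqqqqoAAIiIiIiIiERERERES7u7u7AAZmZmZmZmZmZmaqqqqgAAiIiIiIiIhERERES7u7u7uwBmZmZmZmZmZmZqqqqqAACIiIiIiIiERERERLu7u7u7sGZmZmZmZmZmZmqqqqoAAIiIiIiIiIhEREREu7u7u7vWZmZmZmZmZmZmaqqqqgAAiIiIiIiIiEREREREu7u7vdZmZmZmZmZmZmZqqqqqAABIiIiIiIiERERERERLu73d3WZmZmZmZmZmZqqqqqoAAkRIiERERERERERERES7vd3d3dZmZmZmZmZmqqqqqqIiREREREREREREREREREu73d3d3WZmZmZmZmaqqqqqoiJERERERERERERERERES7vd3d3d1mZmZqZmaqqqqqIiIkRERERERERERERERES7u73d3d3WZmZmqqqqqiIiIiIiREREREREREREREREu7u7vd3d3dZmZmqqqqqiIiIiIiJERERERERERERERES7u7vd3d3d3WZmaqqqqiIiIiIiIkRERERERERERERERLu7u93d3d3QZmZqqqoiIiIiIiIiRERERERERERERERESwC73d3d0AAAYAVaoiIiIiIiIiJERERERERERERERERAAA3d3QAAAAAABVUiIiIiIiIiIkREREREREREERRBERAADd0AVVVVVQBVUiIiIiIiIiIiREREREREREEREREREAABEABVVVVVVVVVIiIiIiIiIiJEREREREREERERERERERFVAFVVVVVVVVUiIiIiIiIiIkREREREREQRERERERERFVUABVVVVVVVVSIiIiIiIiIiREREREREQRERERERERERVVVVVVVVVVUiIiIiIiIiIiJERERERERBERERERERERFVVVVVVVVVUiIiIiIiIiIiIkRERERERBERERERERERERVVVVVVVVVSIiIiIiIiIiIiREREREREQRERERERERERFVVVVVVVVSIiIiIiIimZmZL/9ERERERBERERERERERERVVVVVVVVIiIiIiKZmZmZmf//REREREERERERERERERFVVVVVVVUiIiIiKZmZmZmZ//9EREREERERERERERERFVVVVVVVVVIiIiIpmZmZmZn//0REREQREREREREREREVVVVVVVVVUiIiIimZmZmZmf//BEREQRERERERERERERVVVVVVVVUiIiIiKZmZmZmZ//8AREQREREREREREREREVVVVVVVUiIiIiIpmZmZmZn//wAARBERERERERERERERVVVVVVUiIiIiIimZmZmZmf//AAAAERERERERERERERVVVVVVVSIiIiIimZmZmZmZ//8AAADu4RERERERERERVVVVVVVVIiIiIzOZmZmZmZn///AADu7uERERERERERFVVVVVVVIiIiIjPMyZmZmZmf///wAO7u7hEREREREREVVVVVVVIiIiIiM8zMmZmZmZ////AO7u7u4RERERERERFVVVVVUiIiIiIzzMyZmZmZn////w7u7u7hERERERERERVVVVVSIiIiIjPMzJmZmZnP////7u7u7u4REREREREREVVVVVIiIiIiM8zMmZmZnMf///d3fu7u7u4RERERERERVVVVUiIiIiIzPMzMmczMx3d3d3d3fu7u7hERERERERFVVVUiIiIiIiMzPMzMzMzHd3d3d3d3fu7uEREREREREVVVUiIiIiIiMzMzPMzMzMd3d3d3d3d37uEREREREREVVVVSIiIiIiIzMzMzzMzMx3d3d3d3d3fuERERERERURVVVSIiIiIiIiMzMzPMzMzHd3d3d3d3dxERERERERFVVVVVIiIiIiIiIjMzM8zMzMd3d3d3d3dxERERERERFVVVVVUiIiIiIiIiMzMzzMzMx3d3d3d3dxEREREREREVVVVVUiIiIiIiIiIzMzPMzMzHd3d3d3d3ERERERERERFVVVUiIiIiIiIiIjMzM8zMzMd3d3d3d3ERERERERERERFVUiIiIiIiIiIiIzMzzMzMx3d3d3d3cRERERERERERERETMiIiIiIiIiIjMzM8wzPBEREXd3dxERERERERERERETMzIiIiIiIiIiMzMzMzMzERERF3dxEREREREREREREzMzMiIiIiIiIiMzMzMzMzMREREREREREzMRERERERMzMzMzIjMzMyIiIzMzMzMzMxEREREREREzMzMREREREzMzMzMzMzMzMzMzMzMzMzMzERERERERETMzMzMzMzMzMzMzMzMzMzMzMzMzMzMzMzMREREREREREzMzMzMzMzMzMzMzMzMzMzMzMzMzMzMzMxERERERERERMzMzMzMzMzMzMzMzMzMzMzMzMzMzMzMzERERERERERETMzMzMzMzMzMzMzMzMzMzMzMzMzMzMzMREREREzMzEREzMzMzMzMzMzMzMzMzMzMzMzMzMzMzMxEREREzMzMzMzMzMzMzMzMzMzMzMzMzMzMzMzMzMzMz"/>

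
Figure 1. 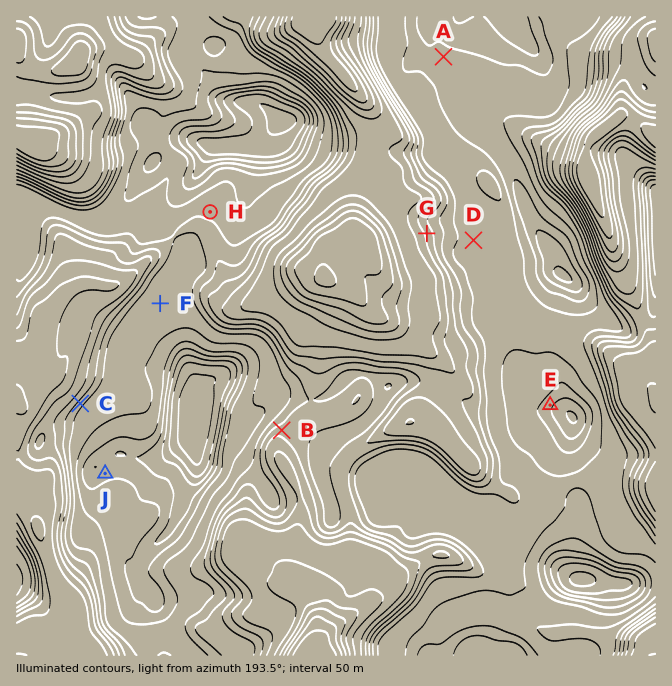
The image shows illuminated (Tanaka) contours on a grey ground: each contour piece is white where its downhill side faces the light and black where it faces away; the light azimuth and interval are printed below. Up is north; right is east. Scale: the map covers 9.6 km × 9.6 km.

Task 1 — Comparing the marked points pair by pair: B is lower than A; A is higher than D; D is higher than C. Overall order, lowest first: B C D A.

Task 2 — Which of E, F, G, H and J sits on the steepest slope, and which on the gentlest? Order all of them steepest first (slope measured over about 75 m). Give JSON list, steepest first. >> ["G", "E", "J", "H", "F"]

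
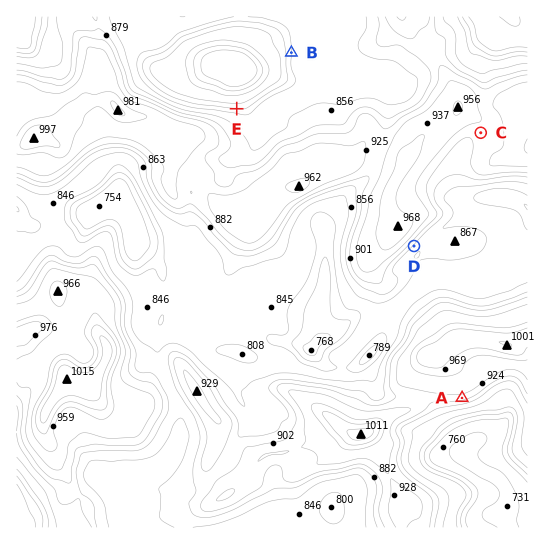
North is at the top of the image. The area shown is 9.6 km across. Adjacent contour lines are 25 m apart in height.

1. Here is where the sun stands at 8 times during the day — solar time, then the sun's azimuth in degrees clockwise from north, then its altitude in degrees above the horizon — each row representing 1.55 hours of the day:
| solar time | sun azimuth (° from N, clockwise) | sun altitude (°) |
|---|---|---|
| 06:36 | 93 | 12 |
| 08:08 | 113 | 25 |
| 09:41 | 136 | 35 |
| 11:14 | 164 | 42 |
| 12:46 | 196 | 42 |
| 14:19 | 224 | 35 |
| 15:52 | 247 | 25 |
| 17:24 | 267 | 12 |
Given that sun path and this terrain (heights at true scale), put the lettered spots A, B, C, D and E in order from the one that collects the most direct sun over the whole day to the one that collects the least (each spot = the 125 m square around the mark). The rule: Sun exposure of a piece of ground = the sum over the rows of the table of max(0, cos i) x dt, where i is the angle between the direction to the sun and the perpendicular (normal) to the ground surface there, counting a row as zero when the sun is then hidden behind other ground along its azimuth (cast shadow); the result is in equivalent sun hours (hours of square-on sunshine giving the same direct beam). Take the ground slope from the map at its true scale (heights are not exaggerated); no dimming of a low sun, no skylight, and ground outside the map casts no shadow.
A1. A ≈ D > C ≈ B > E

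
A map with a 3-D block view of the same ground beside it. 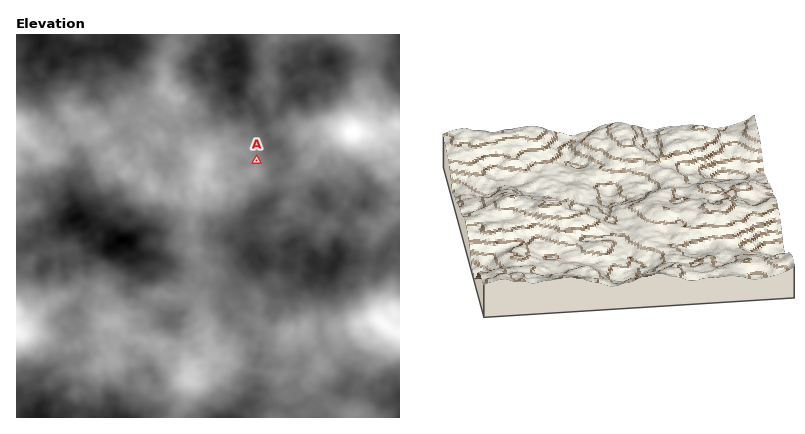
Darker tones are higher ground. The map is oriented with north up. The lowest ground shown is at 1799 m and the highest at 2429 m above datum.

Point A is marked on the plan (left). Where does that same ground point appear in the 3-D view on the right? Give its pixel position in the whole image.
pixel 651 183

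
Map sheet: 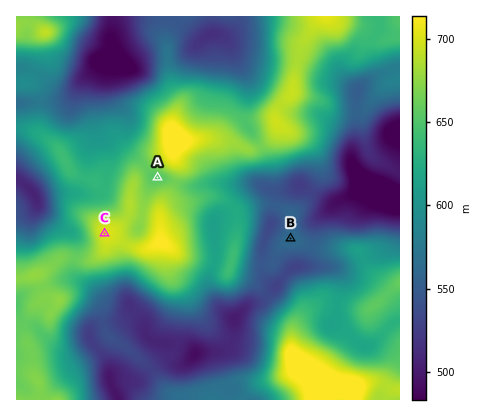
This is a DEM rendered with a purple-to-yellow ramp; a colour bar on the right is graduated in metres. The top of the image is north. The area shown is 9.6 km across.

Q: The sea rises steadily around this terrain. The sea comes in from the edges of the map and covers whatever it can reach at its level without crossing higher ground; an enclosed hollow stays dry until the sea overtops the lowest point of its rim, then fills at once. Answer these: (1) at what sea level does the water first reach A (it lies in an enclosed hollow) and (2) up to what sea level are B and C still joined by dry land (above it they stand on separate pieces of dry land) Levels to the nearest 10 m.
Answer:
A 660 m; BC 550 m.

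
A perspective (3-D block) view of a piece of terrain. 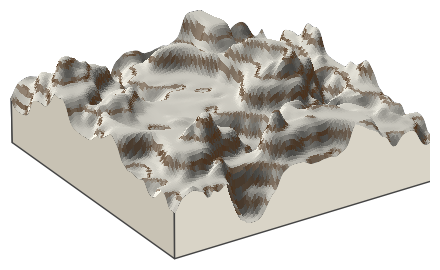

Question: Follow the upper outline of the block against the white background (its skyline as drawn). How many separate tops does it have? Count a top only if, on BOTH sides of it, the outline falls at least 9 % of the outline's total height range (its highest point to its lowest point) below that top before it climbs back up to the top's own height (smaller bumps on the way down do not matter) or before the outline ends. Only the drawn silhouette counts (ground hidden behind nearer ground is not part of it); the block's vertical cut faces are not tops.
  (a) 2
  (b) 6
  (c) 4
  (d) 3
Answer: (d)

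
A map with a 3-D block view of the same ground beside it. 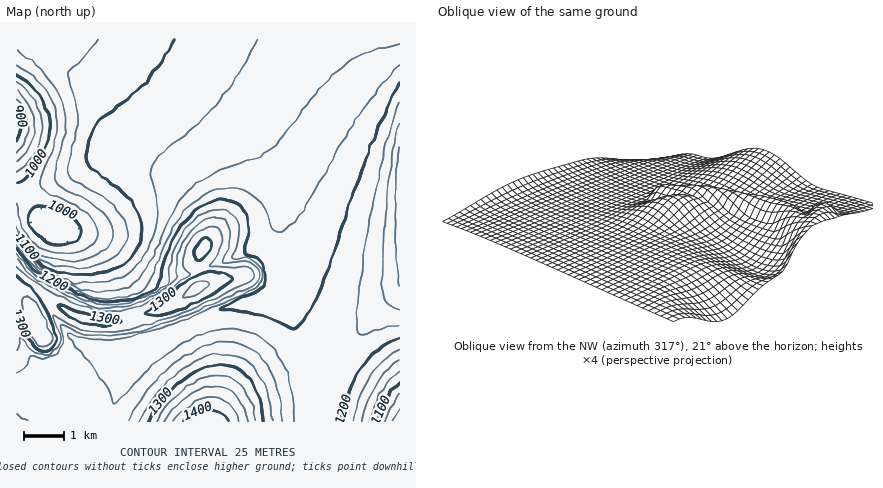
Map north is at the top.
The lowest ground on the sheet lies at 885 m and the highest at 1425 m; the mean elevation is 1175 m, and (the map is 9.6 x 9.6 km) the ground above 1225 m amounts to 24.6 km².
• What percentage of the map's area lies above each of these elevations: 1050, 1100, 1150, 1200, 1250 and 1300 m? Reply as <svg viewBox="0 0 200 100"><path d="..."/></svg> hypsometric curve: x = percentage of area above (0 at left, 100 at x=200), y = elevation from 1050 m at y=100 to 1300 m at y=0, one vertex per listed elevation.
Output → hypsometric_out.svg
<svg viewBox="0 0 200 100"><path d="M185 100l-20-20-43-20-39-20-51-20-20-20"/></svg>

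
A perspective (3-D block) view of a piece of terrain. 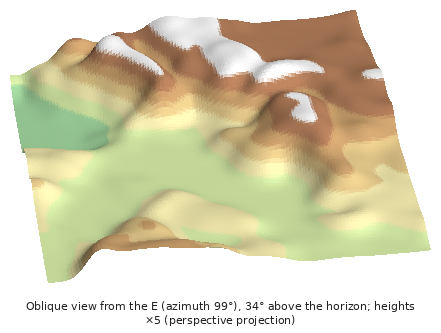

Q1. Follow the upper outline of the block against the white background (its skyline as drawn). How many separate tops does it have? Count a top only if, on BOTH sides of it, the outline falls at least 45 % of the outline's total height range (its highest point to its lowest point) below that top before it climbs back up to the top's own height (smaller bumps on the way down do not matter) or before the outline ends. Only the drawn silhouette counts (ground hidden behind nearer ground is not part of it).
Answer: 0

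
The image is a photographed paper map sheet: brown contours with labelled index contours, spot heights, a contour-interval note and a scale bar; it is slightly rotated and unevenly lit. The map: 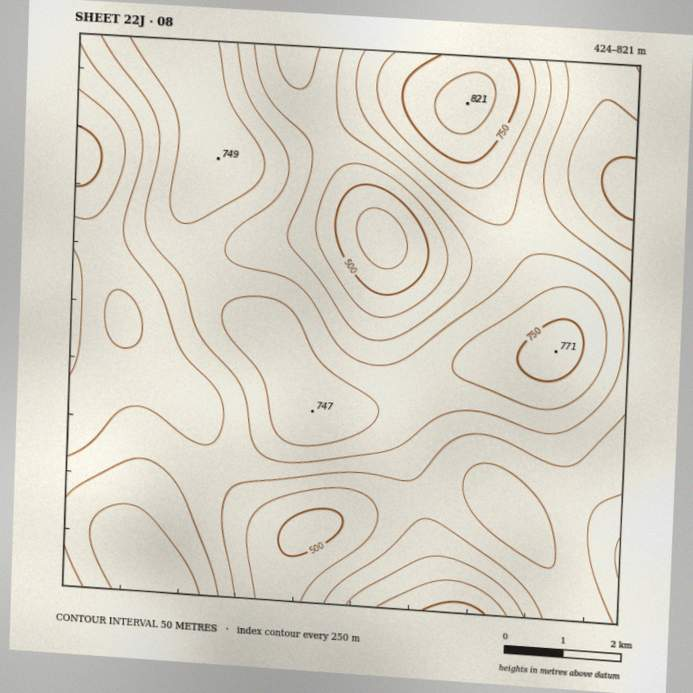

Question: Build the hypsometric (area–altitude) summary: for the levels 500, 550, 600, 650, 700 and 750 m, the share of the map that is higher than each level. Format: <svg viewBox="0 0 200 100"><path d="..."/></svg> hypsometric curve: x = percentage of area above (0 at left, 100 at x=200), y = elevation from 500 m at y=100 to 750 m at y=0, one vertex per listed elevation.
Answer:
<svg viewBox="0 0 200 100"><path d="M192 100l-21-20-47-20-44-20-40-20-32-20"/></svg>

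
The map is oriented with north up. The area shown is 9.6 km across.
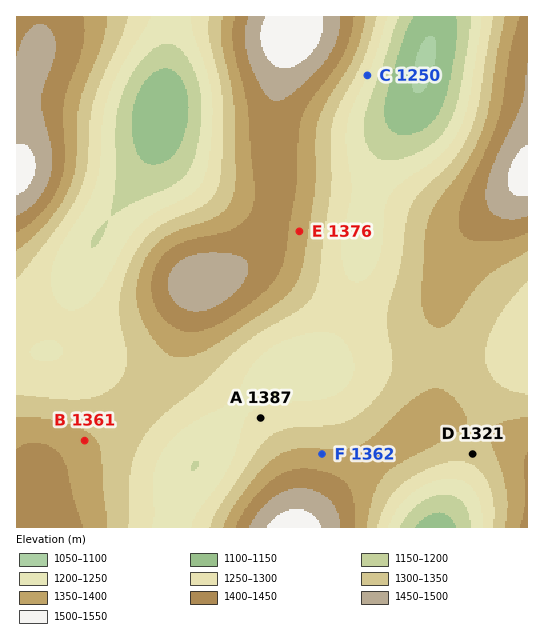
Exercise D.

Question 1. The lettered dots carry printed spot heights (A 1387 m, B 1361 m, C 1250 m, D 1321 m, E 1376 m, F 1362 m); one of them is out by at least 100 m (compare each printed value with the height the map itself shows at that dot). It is A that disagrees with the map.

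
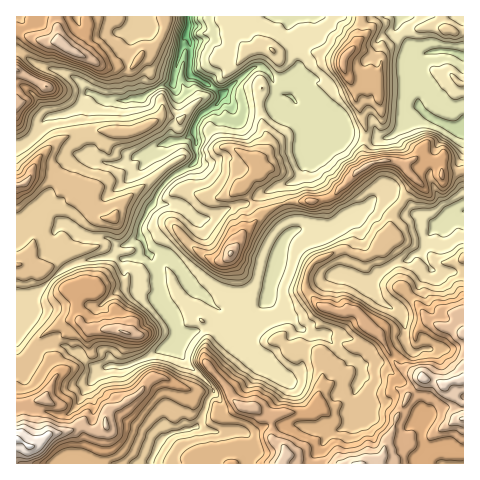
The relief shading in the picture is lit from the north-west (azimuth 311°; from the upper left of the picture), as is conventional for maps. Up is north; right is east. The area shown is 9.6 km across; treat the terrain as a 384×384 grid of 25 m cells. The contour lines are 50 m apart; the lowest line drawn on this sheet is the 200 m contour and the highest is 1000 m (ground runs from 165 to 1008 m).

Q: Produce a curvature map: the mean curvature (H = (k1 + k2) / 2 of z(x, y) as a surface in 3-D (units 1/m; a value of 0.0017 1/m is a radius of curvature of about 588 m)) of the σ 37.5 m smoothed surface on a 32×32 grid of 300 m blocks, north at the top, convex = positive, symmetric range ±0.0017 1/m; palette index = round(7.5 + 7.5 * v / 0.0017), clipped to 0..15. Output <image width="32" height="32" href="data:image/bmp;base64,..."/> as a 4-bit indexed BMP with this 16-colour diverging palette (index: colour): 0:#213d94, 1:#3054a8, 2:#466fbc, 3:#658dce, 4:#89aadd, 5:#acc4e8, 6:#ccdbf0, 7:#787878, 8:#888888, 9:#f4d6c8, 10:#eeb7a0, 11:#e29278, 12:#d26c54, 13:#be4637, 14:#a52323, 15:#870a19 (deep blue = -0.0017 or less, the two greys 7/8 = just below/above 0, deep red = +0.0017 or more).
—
<image width="32" height="32" href="data:image/bmp;base64,Qk12AgAAAAAAAHYAAAAoAAAAIAAAACAAAAABAAQAAAAAAAACAAATCwAAEwsAABAAAAAAAAAAlD0hAKhUMAC8b0YAzo1lAN2qiQDoxKwA8NvMAHh4eACIiIgAyNb0AKC37gB4kuIAVGzSADdGvgAjI6UAGQqHAFYVZmZkmYiIhJuFm7mYV3e+pGeYdkqqmHXah4Zl1phXpv252XdkJEQ2c1ZVZKZ3yEMhpdaGabPHq8y4pmWMZVys3DesxlejXrxmXmiXW2RpRMNDp6ts1XxaUzuGVqd46WatpENv9xb3VFZJeld3/GuWmDlHEERfdWZbarRWiiZKWkRXJqclTjZ4uapZY9KDJ1m3nf//dlV4hpglMq+kuMx1acZn5kead3dlZrzagXx6d3eFS0RZlnd3ZX+8kzTWqmN+mcRoWWdmZ3f0RVSvaEmbVNy2mWhTeJVz5FZlW3RFp5chRGWTXf90dY+WqWNovWl3rLWlVvZvo2dkrYmqdkhpaFQ8KH9zW9c3dkZounZ3aWVrvUbLRTmeYiRkV5ZWWGV4qHyAc2lzSe3/tFV7SEXVaIpl6T2pjcElht5EVZy0q3mYqDyAp3iLl0Ru4xfj919WZEZ1rwVXfKdlR8//ltQpxmalU0lq7rqlZ2OSVNrlcpu6vthWCXU5mXd1dTNdQ7NWd4ePy1mGTFeHdMPUZFf0RVhkZOPyRVpnd2TXxWeHZvtjViDCnwaNVnd3qbV3ea+zBZicdRDkTzZ2Lomld6ugA4/JyZQ+nFC3aI84w3mWGK/5dovCTIe614hfpbVlRKy7RkZm5Cl4eXaHZ+ZYhqx1h1p4hswJiXd2dlSppIql"/>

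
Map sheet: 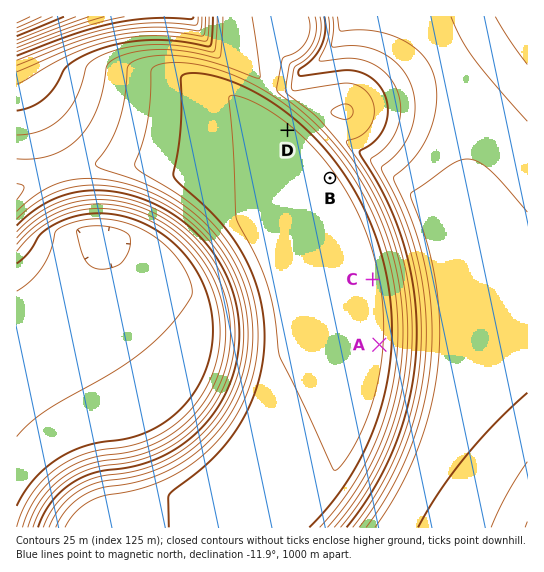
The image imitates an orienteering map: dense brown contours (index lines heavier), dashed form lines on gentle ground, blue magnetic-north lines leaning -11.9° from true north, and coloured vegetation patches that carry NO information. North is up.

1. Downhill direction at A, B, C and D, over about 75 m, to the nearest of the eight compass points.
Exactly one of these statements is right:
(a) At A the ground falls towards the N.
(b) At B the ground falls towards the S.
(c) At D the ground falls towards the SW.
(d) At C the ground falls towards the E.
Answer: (d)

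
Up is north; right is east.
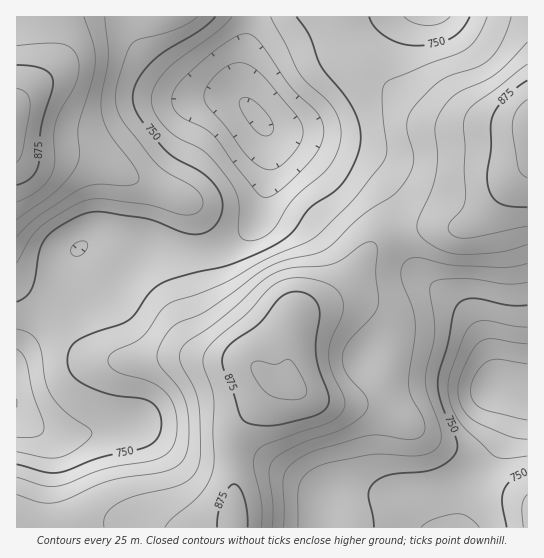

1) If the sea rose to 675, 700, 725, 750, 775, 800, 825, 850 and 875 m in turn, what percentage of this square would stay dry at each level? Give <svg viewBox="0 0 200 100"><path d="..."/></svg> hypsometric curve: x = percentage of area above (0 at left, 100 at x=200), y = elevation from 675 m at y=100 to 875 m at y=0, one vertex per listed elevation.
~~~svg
<svg viewBox="0 0 200 100"><path d="M193 100l-9-12-14-13-37-13-31-12-25-12-27-13-20-13-16-12"/></svg>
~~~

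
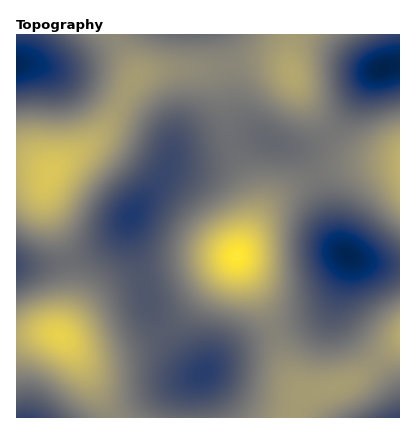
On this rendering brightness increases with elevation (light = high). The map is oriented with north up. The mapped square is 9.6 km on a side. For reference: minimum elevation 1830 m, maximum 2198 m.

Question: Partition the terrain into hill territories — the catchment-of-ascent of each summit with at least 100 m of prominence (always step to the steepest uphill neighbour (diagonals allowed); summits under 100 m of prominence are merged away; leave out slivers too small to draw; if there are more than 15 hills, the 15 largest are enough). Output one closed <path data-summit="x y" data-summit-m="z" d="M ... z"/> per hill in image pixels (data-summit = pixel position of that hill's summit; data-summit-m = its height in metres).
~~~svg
<path data-summit="236 256" data-summit-m="2198" d="M262 138l-12 1-44 14-32 5-4 2-11 22-29 36 1 20 22 78 27 38 16 16 7 4-6 4-5 10-2 30 210 0 0-152-30-3-24-8-11-17-18-56-11-22-14-12z"/><path data-summit="50 174" data-summit-m="2149" d="M400 34l-376 0-3 20-5 8 0 204 18 0 30-4 22-7 18-10 21-19 8-14 26-30 11-22 4-2 32-5 50-15 10 1 26 8 18-1 10-5 18-15 31-48 7-7 24-7z"/><path data-summit="60 336" data-summit-m="2167" d="M130 218l-16 19-28 18-32 9-38 2 0 152 174 0 2-30 5-10 6-4-7-4-16-16-27-38-22-78z"/><path data-summit="400 164" data-summit-m="2114" d="M400 65l-14 2-10 4-7 7-27 42-18 19-14 7-23 0 13 7 11 15 22 66 9 16 12 9 30 6 16-1z"/>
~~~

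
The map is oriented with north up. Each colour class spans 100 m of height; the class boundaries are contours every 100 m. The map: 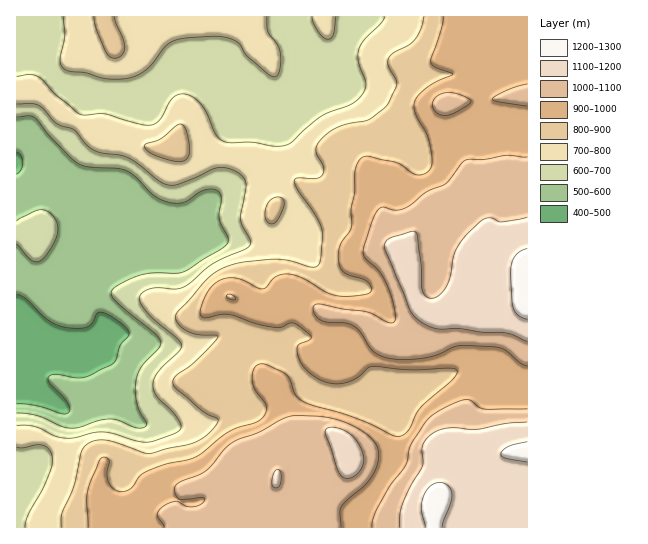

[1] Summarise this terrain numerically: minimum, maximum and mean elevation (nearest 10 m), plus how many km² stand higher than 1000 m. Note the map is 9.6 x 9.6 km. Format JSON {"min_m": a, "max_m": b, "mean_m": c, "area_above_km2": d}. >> {"min_m": 400, "max_m": 1250, "mean_m": 830, "area_above_km2": 21.5}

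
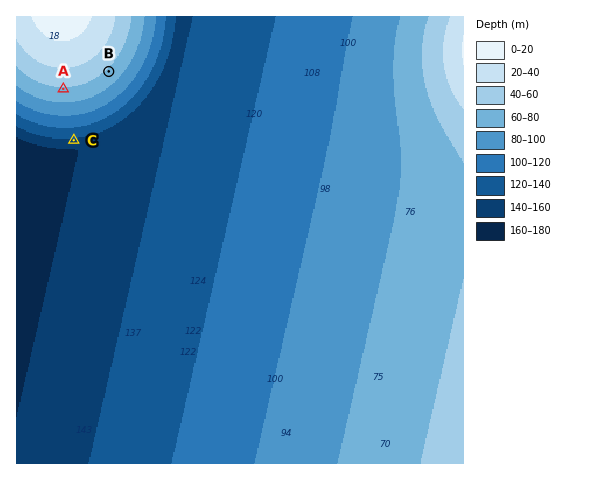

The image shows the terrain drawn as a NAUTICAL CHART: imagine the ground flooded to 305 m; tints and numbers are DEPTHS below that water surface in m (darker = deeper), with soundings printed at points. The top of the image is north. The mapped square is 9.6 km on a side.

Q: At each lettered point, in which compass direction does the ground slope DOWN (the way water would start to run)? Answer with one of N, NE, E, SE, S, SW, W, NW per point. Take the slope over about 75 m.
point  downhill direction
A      S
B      SE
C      S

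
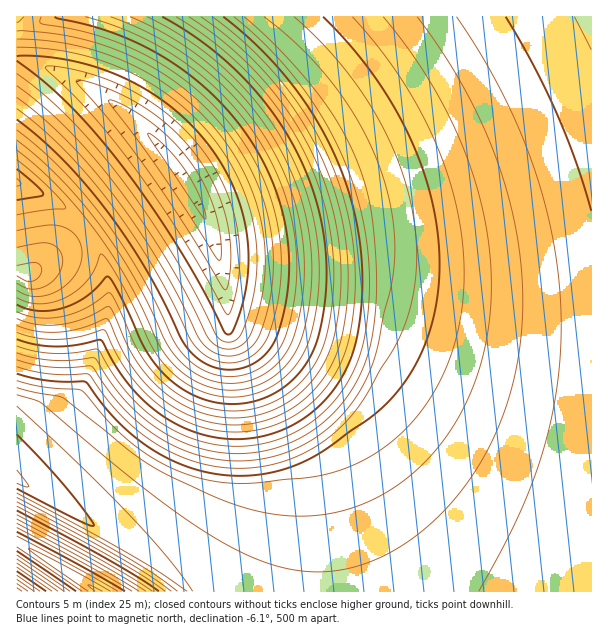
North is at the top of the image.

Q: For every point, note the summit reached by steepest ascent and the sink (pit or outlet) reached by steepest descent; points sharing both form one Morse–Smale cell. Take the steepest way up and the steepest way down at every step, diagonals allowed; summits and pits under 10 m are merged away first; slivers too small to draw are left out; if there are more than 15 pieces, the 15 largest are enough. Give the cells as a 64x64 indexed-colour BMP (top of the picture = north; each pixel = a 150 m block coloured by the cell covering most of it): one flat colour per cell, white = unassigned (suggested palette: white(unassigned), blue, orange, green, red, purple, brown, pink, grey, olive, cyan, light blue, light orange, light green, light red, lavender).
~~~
<image width="64" height="64" href="data:image/bmp;base64,Qk12CAAAAAAAAHYAAAAoAAAAQAAAAEAAAAABAAQAAAAAAAAIAAATCwAAEwsAABAAAAAAAAAA////ALR3HwAOf/8ALKAsACgn1gC9Z5QAS1aMAMJ34wB/f38AIr28AM++FwDox64AeLv/AIrfmACWmP8A1bDFAHd3d3dVVVVVVVIiIiIiIiIiERERERERERERERERERERd3d3dVVVVVVVIiIiIiIiIiIRERERERERERERERERERF3d3VVVVVVVSIiIiIiIiIiIhEREREREREREREREREREXd3VVVVVVVSIiIiIiIiIiIiERERERERERERERERERERd1VVVVVVUiIiIiIiIiIiIiIRERERERERERERERERERFVVVVVVVUiIiIiIiIiIiIiIhEREREREREREREREREREVVVVVVVIiIiIiIiIiIiIiIiERERERERERERERERERERVVVVVVIiIiIiIiIiIiIiIiIRERERERERERERERERERFVVVVSIiIiIiIiIiIiIiIiIREREREREREREREREREREVVVUiIiIiIiIiIiIiIiIiIhERERERERERERERERERERVVUiIiIiIiIiIiIiIiIiIiERERERERERERERERERERFVIiIiIiIiIiIiIiIiIiIiIRERERERERERERERERERESIiIiIiIiIiIiIiIiIiIiIhERERERERERERERERERERIiIiIiIiIiIiIiIiIiIiIiEREREREREREREREREREREiIiIiIiIiIiIiIiIiIiIiEREREREREREREREREREREUIiIiIiIiIiIiIiIiIiIiIRERERERERERERERERERERRCIiIiIiIiIiIiIiIiIiIRERERERERERERERERERERFEQiIiIiIiIiIiIiIiIiIhEREREREREREREREREREREUREIiIiIiIiIiIiIiIiIhERERERERERERERERERERERRERCIiIiIiIiIiIiIiIiERERERERERERERERERERERFEREQiIiIiIiIiIiIiIiEREREREREREREREREREREREUREREIiIiIiIiIiIiIiIRERERERERERERERERERERERREREQiIiIiIiIiIiIiIRERERERERERERERERERERERFEREREIiIiIiIiIiIiIhEREREREREREREREREREREREUREREQiIiIiIiIiIiIhERERERERERERERERERERERERRERERCIiIiIiIiIiIiERERERERERERERERERERERERFEREREQiIiIiIiIiIiEREREREREREREREREREREREREURERERCIiIiIiIiIiERERERERERERERERERERERERERREREREQiIiIiIiIiERERERERERERERERERERERERERFERERERCIiIiIiIiIREREREREREREREREREREREREREUREREREIiIiIiIiIRERERERERERERERERERERERERERREREREQiIiIiIiIhERERERERERERERERERERERERERFERERERCIiIiIiIiEREREREREREREREREREREREREREUREREREIiIiIiIiIRERERERERERERERERERERERERERREREREQiIiIiIiIhERERERERERERERERERERERERERFGRERERCIiIiIiIiEREREREREREREREREREREREREREWZkREREIiIiIiIiIRERERERERERERERERERERERERERZmZEREIiIiIiIiIRERERERERERERERERERERERERERFmZmREQiIiIiIiIhEREREREREREREREREREREREREREWZmZmQiIiIiIiIiERERERERERERERERERERERERERERZmZmZiIiIiIiIiERERERERERERERERERERERERERERFmZmZjMiIiIiIiIREREREREREREREREREREREREREREWZmZjMzMiIiIiIhERERERERERERERERERERERERERERZmYzMzMzIiIiIhERERERERERERERERERERERERERERFmMzMzMzMyIiIiERERERERERERERERERERERERERERETMzMzMzMzMyIiERERERERERERERERERERERERERERERMzMzMzMzMzMiEREREREREREREREREREREREREREREREzMzMzMzMzMzERERERERERERERERERERERERERERERETMzMzMzMzMzMRERERERERERERERERERERERERERERERMzMzMzMzMzMREREREREREREREREREREREREREREREREzMzMzMzMzMRERERERERERERERERERERERERERERERETMzMzMzMzMRERERERERERERERERERERERERERERERERMzMzMzMzMREREREREREREREREREREREREREREREREREzMzMzMzMRERERERERERERERERERERERERERERERERETMzMzMzERERERERERERERERERERERERERERERERERERMzMzMzEREREREREREREREREREREREREREREREREREREzMzMxERERERERERERERERERERERERERERERERERERETMzMRERERERERERERERERERERERERERERERERERERERMzERERERERERERERERERERERERERERERERERERERERERERERERERERERERERERERERERERERERERERERERERERERERERERERERERERERERERERERERERERERERERERERERERERERERERERERERERERERERERERERERERERERERERERERERERERERERERERERERERERERERERERERERERERERERERERERERERERERERERERERERERERERERERERER"/>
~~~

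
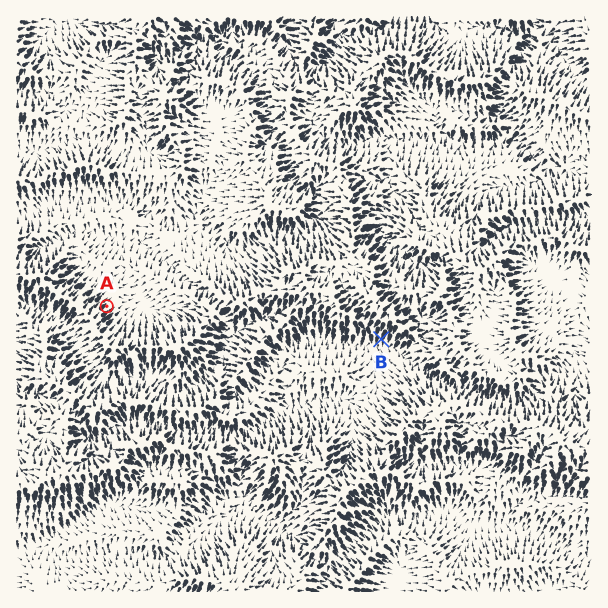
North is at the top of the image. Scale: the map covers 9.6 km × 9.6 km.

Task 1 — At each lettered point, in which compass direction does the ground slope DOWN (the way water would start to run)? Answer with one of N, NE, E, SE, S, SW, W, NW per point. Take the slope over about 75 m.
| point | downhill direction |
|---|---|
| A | NE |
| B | S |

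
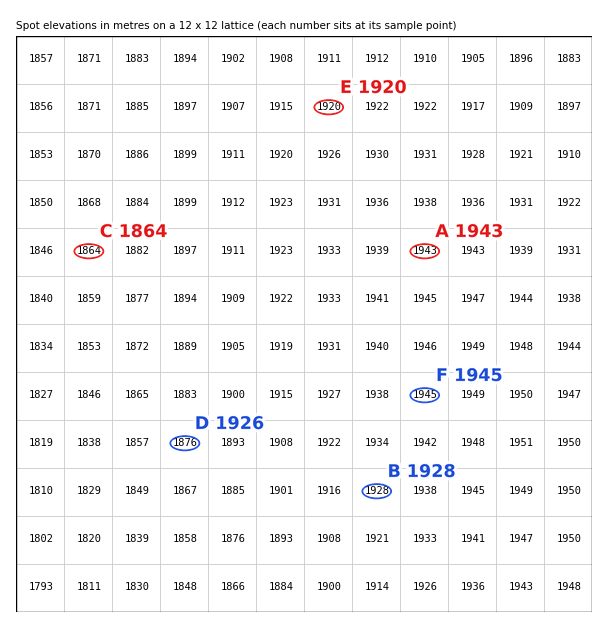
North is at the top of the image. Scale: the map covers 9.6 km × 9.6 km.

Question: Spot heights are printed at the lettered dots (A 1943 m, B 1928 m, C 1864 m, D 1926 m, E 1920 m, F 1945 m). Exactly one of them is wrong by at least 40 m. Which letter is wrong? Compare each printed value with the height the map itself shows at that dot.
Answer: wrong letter D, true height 1876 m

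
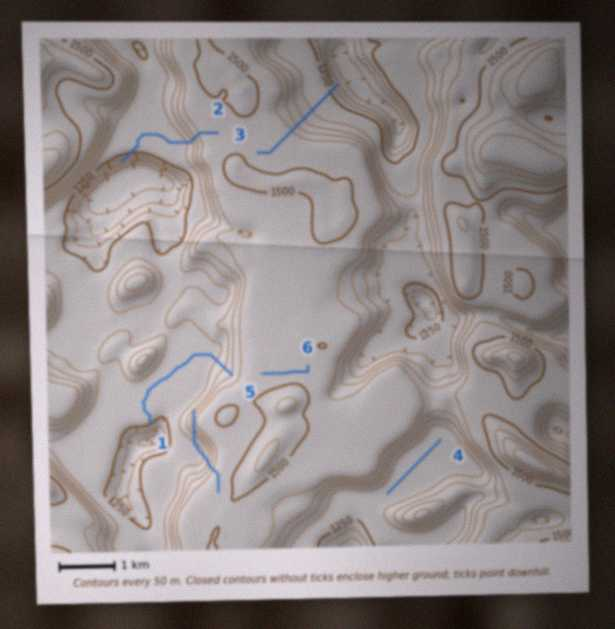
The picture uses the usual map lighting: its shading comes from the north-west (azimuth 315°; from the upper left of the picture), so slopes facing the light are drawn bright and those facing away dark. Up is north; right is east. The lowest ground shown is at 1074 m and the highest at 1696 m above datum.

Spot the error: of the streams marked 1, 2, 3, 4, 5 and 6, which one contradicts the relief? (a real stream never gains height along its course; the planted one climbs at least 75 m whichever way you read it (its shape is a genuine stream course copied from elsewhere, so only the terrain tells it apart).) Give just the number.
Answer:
1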